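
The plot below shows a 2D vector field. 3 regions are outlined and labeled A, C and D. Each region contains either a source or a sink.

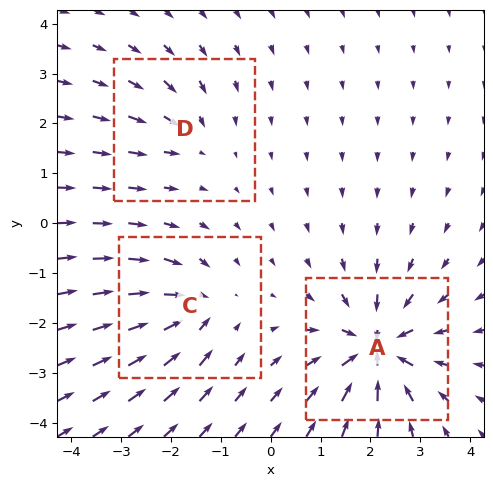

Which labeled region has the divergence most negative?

Divergence at each region's feature centre — A: about -6, C: about -4, D: about -2. Region A is most negative.

A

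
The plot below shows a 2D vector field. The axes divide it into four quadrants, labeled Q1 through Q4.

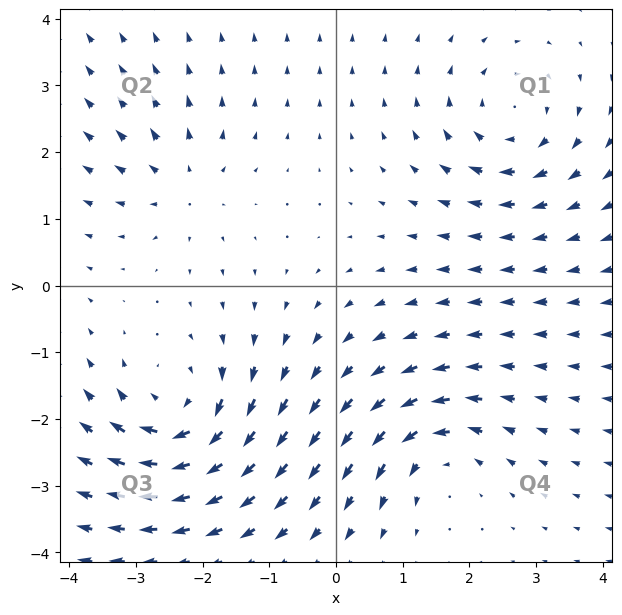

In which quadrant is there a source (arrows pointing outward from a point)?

The source sits at approximately (-2.3, 1.5), which lies in quadrant Q2. The divergence there is about +3, positive as expected for a source.

Q2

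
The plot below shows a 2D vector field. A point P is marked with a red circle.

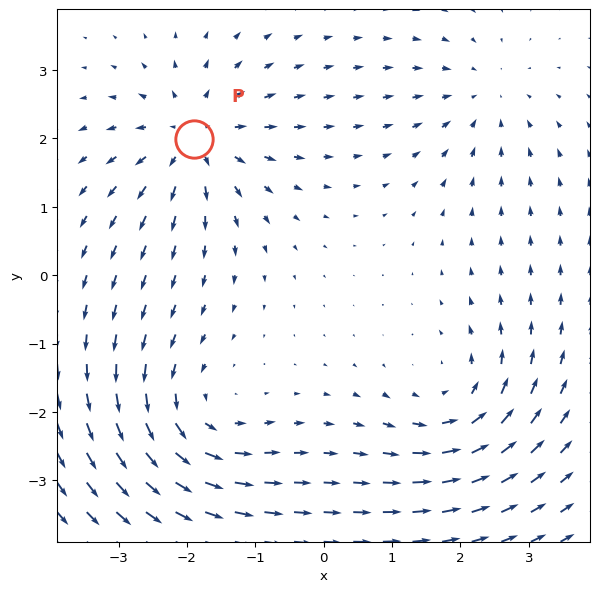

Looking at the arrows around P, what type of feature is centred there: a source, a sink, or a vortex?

At P (-1.9, 2.0) the arrows spread outward. Divergence about +6, curl ≈0 — positive divergence with near-zero curl is a source.

source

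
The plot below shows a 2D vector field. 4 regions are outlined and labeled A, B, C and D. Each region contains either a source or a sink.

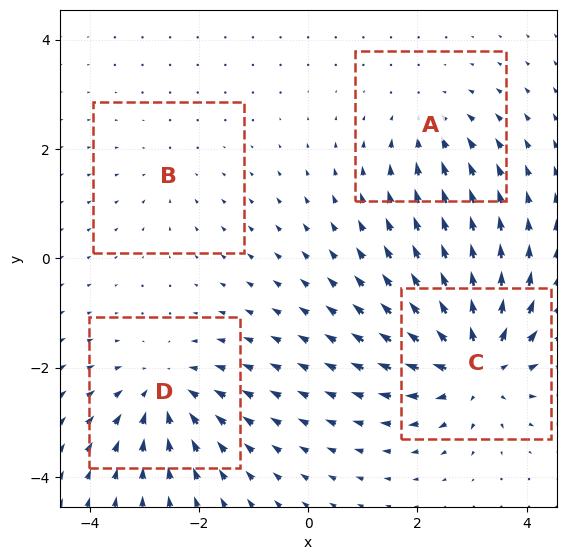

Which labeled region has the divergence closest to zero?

Divergence at each region's feature centre — A: about -3, B: about -2, C: about +7, D: about -5. Region B is closest to zero.

B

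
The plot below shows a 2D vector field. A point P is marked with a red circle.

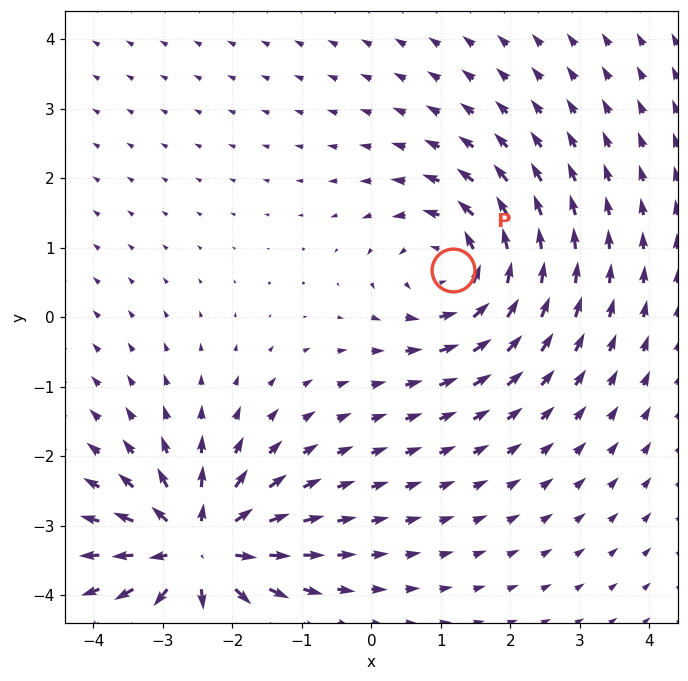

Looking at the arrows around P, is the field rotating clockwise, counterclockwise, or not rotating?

Near P at (1.2, 0.7) the arrows circulate counterclockwise. The curl (z-component) there is about +4; positive curl means counterclockwise rotation.

counterclockwise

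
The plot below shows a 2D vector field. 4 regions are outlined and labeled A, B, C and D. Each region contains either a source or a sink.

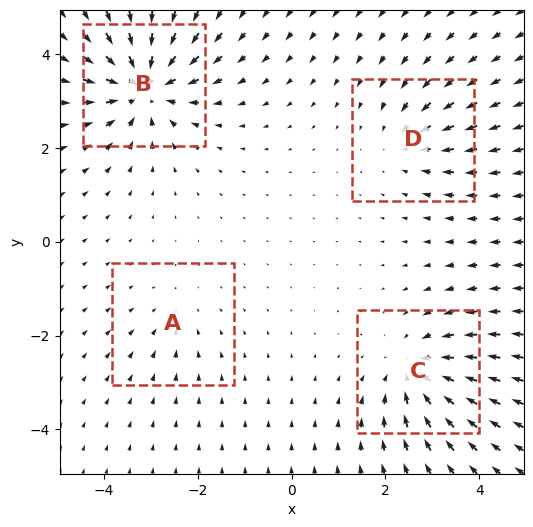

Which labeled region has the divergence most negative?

B

Divergence at each region's feature centre — A: about -2, B: about -8, C: about -6, D: about -4. Region B is most negative.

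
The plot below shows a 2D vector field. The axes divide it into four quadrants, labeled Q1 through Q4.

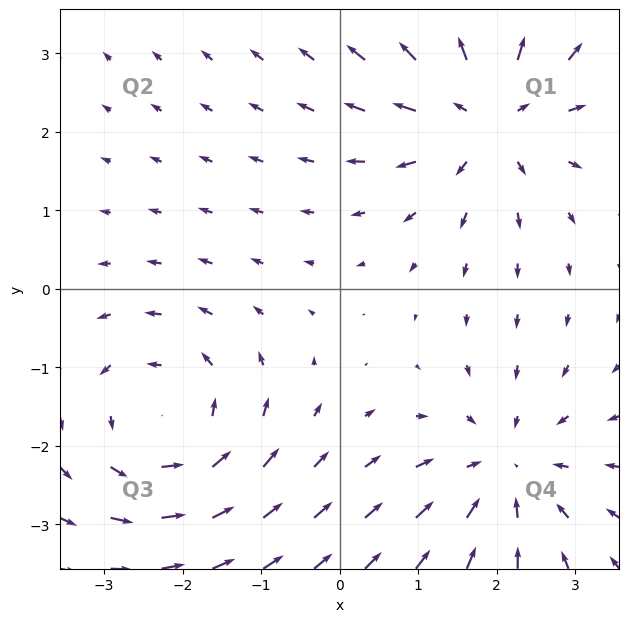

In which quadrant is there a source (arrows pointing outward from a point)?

Q1

The source sits at approximately (1.9, 2.2), which lies in quadrant Q1. The divergence there is about +4, positive as expected for a source.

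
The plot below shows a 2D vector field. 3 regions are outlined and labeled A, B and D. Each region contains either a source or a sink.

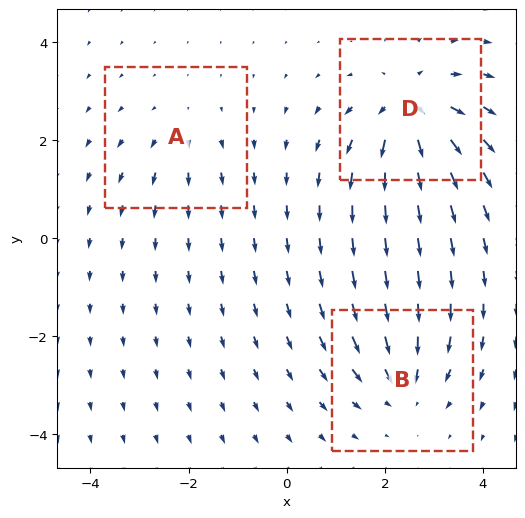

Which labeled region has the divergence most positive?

Divergence at each region's feature centre — A: about +2, B: about -4, D: about +5. Region D is most positive.

D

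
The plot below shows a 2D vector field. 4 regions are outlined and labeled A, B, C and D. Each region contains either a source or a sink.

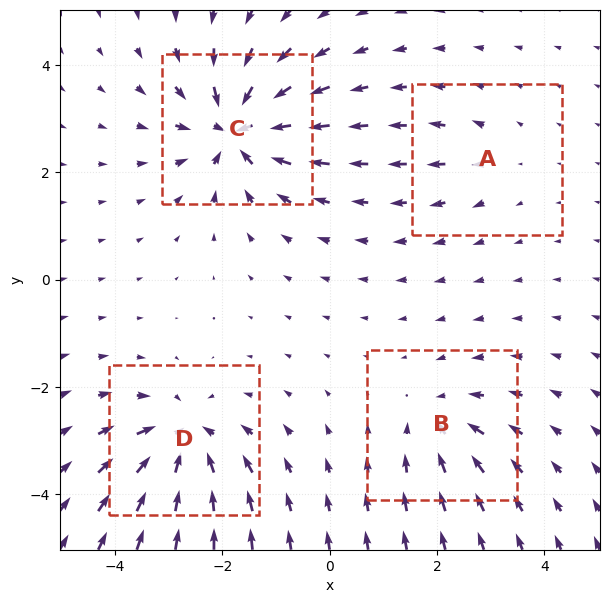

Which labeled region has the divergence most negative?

Divergence at each region's feature centre — A: about +2, B: about -4, C: about -8, D: about -6. Region C is most negative.

C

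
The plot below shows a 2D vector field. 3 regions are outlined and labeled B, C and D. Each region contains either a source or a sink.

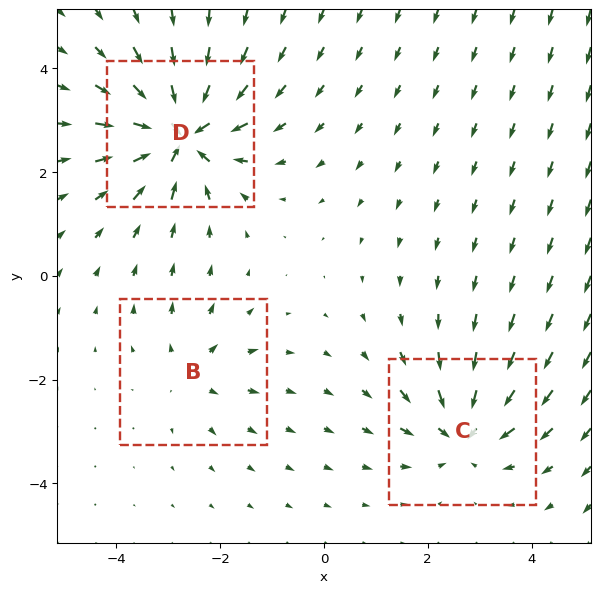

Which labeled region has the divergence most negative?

Divergence at each region's feature centre — B: about +3, C: about -4, D: about -6. Region D is most negative.

D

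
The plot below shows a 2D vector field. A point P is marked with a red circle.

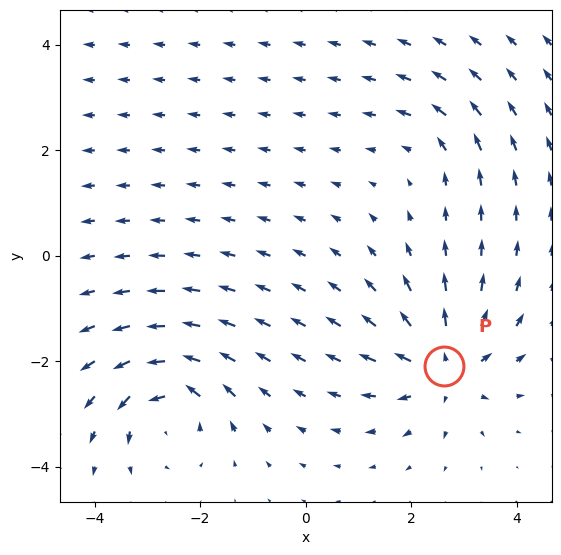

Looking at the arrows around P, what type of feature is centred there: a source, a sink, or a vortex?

source

At P (2.6, -2.1) the arrows spread outward. Divergence about +6, curl ≈0 — positive divergence with near-zero curl is a source.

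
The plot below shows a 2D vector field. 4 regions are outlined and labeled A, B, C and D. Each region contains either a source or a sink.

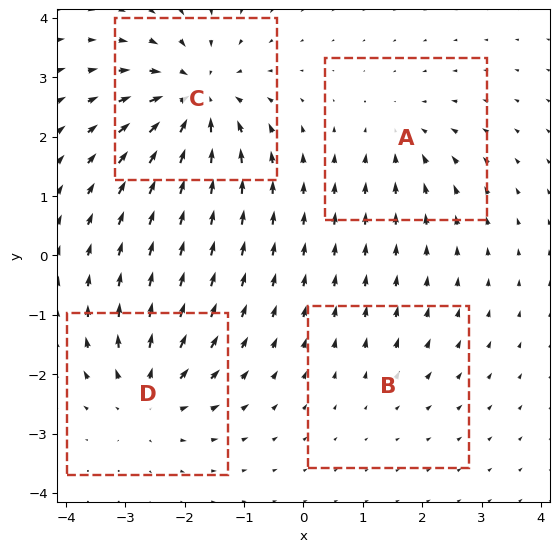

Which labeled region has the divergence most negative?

Divergence at each region's feature centre — A: about -4, B: about +2, C: about -8, D: about +6. Region C is most negative.

C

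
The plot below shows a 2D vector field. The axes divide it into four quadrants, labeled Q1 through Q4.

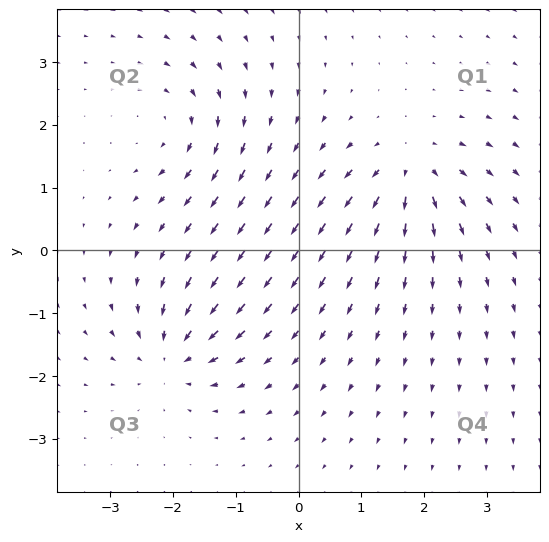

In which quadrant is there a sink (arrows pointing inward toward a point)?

Q3

The sink sits at approximately (-2.0, -1.7), which lies in quadrant Q3. The divergence there is about -6, negative as expected for a sink.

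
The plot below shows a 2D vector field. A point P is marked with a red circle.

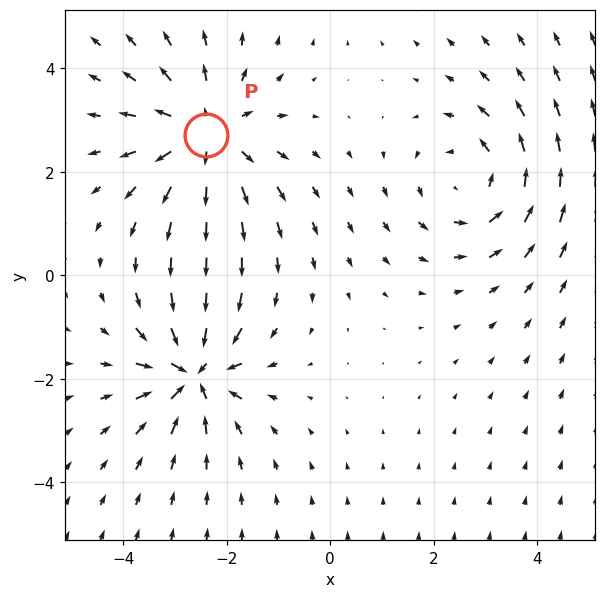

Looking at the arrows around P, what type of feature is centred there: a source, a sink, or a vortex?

source

At P (-2.4, 2.7) the arrows spread outward. Divergence about +4, curl ≈0 — positive divergence with near-zero curl is a source.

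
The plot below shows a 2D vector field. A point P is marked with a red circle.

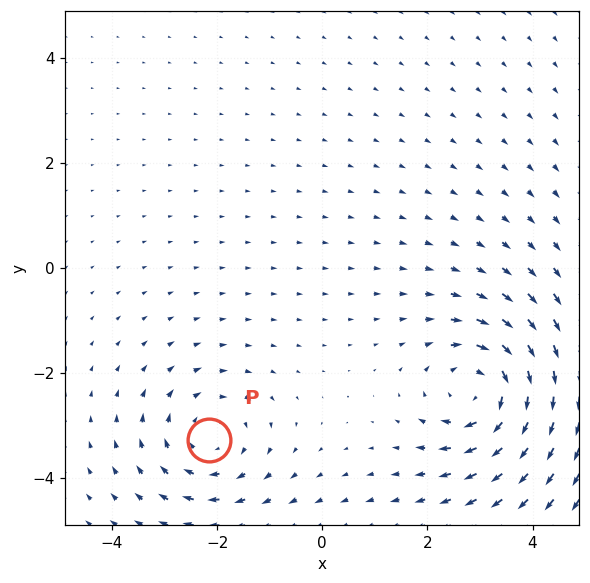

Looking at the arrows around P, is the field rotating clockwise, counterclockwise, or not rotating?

Near P at (-2.2, -3.3) the arrows circulate clockwise. The curl (z-component) there is about -3; negative curl means clockwise rotation.

clockwise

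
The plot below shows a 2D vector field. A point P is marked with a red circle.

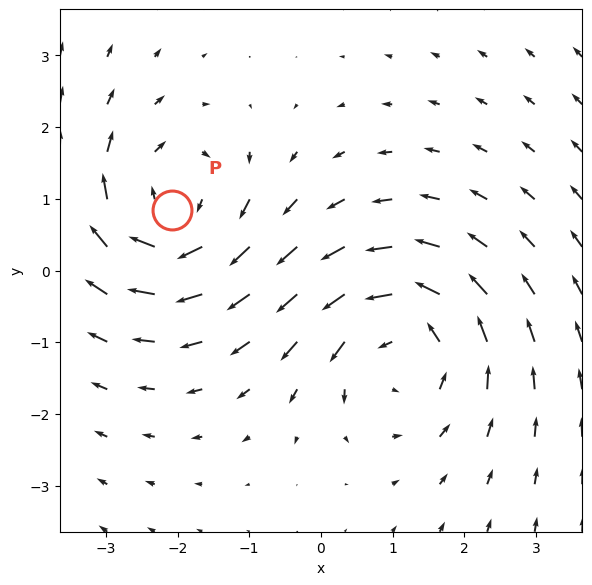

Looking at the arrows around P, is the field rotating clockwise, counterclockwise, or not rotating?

clockwise

Near P at (-2.1, 0.8) the arrows circulate clockwise. The curl (z-component) there is about -4; negative curl means clockwise rotation.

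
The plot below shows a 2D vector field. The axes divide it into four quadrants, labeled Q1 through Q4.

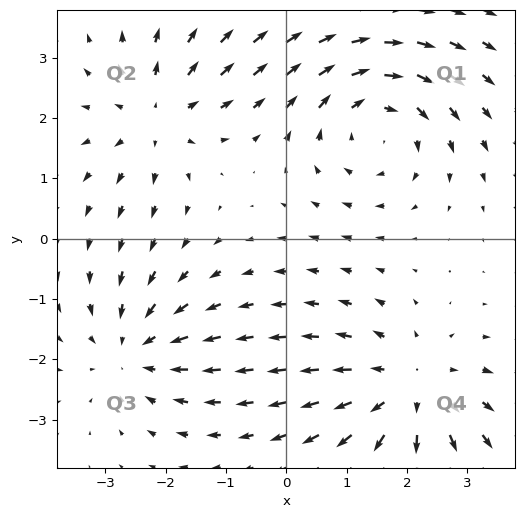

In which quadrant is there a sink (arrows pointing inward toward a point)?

The sink sits at approximately (-2.5, -1.8), which lies in quadrant Q3. The divergence there is about -3, negative as expected for a sink.

Q3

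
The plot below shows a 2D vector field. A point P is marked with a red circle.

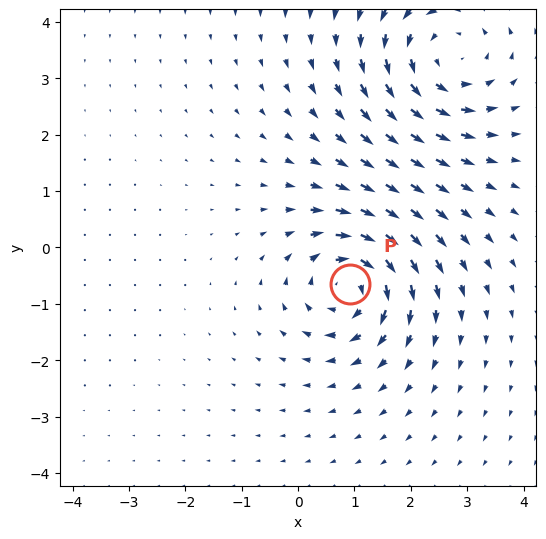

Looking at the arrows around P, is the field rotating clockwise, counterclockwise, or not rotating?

clockwise

Near P at (0.9, -0.6) the arrows circulate clockwise. The curl (z-component) there is about -6; negative curl means clockwise rotation.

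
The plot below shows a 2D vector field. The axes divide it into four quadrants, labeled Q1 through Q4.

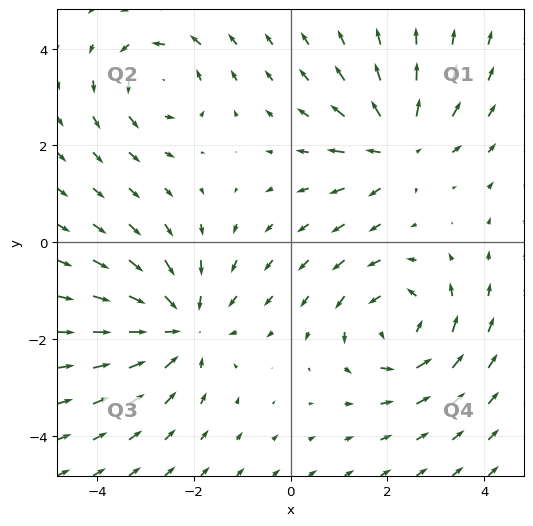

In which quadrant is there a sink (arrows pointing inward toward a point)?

The sink sits at approximately (-2.3, -1.7), which lies in quadrant Q3. The divergence there is about -4, negative as expected for a sink.

Q3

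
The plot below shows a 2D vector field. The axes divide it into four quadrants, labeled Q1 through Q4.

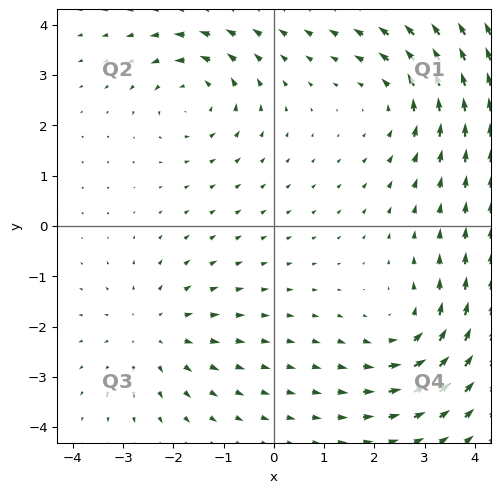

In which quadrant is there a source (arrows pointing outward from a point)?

Q3

The source sits at approximately (-2.4, -2.1), which lies in quadrant Q3. The divergence there is about +3, positive as expected for a source.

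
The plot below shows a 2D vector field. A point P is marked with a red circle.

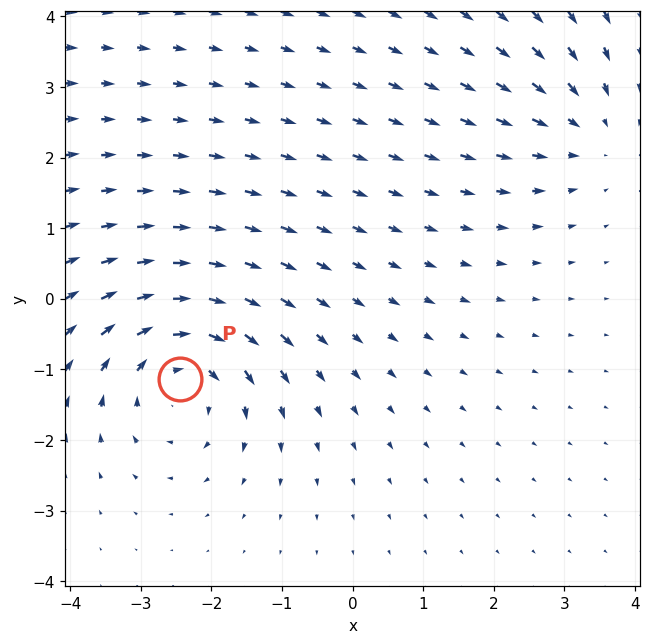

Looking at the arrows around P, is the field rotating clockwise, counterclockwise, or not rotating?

Near P at (-2.4, -1.1) the arrows circulate clockwise. The curl (z-component) there is about -4; negative curl means clockwise rotation.

clockwise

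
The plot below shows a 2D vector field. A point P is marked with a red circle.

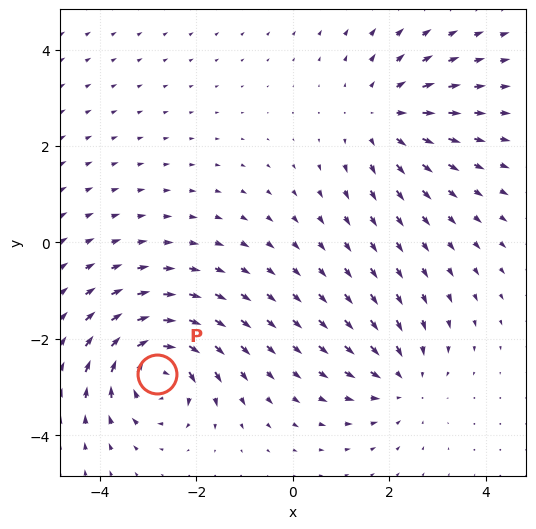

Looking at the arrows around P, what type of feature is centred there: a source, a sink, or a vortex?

vortex

At P (-2.8, -2.7) the arrows circulate clockwise. Divergence ≈0, curl about -6 — near-zero divergence with nonzero curl is a vortex.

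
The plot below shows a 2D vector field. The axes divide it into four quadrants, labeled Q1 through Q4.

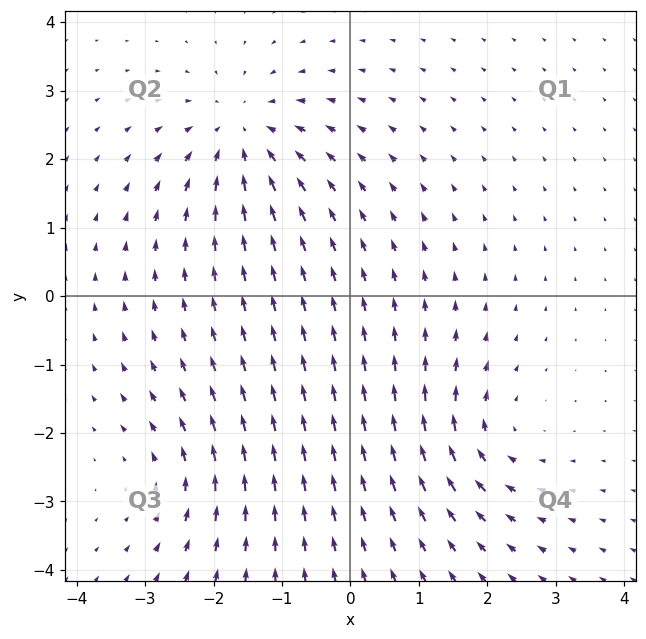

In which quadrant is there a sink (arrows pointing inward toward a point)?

Q2

The sink sits at approximately (-1.6, 2.3), which lies in quadrant Q2. The divergence there is about -5, negative as expected for a sink.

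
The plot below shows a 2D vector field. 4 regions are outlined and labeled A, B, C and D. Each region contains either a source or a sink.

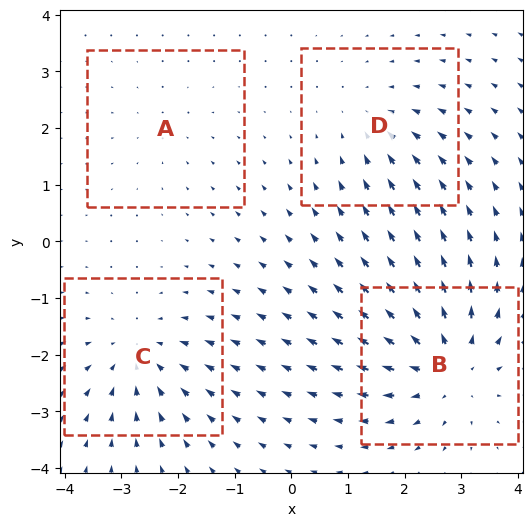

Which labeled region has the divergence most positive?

Divergence at each region's feature centre — A: about -2, B: about +6, C: about -4, D: about -3. Region B is most positive.

B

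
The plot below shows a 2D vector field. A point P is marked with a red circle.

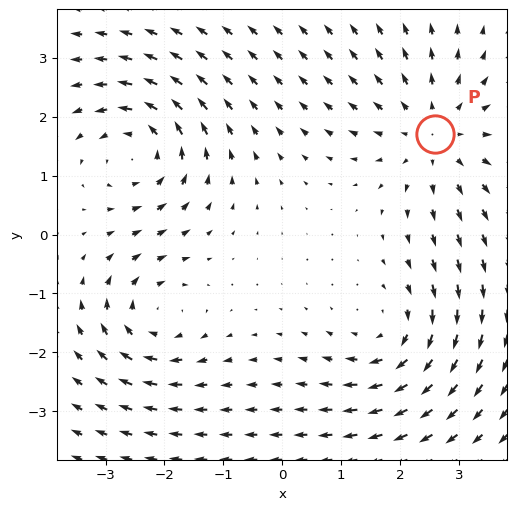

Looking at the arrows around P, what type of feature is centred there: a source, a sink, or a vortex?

At P (2.6, 1.7) the arrows spread outward. Divergence about +3, curl ≈0 — positive divergence with near-zero curl is a source.

source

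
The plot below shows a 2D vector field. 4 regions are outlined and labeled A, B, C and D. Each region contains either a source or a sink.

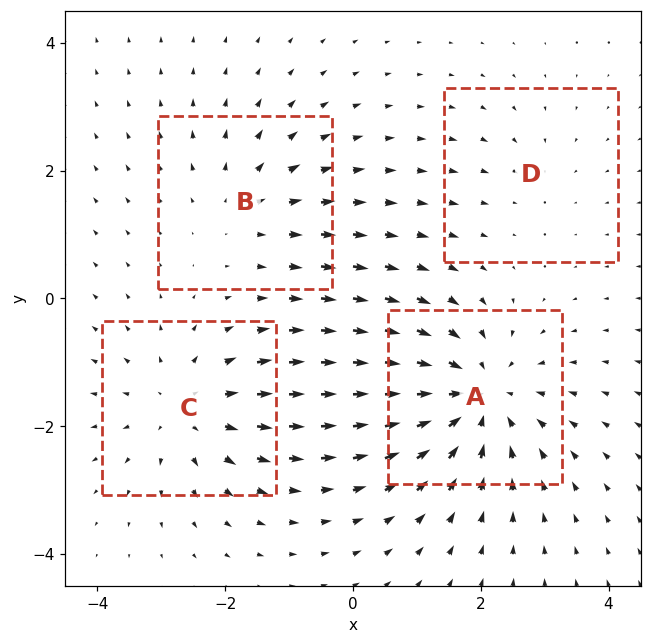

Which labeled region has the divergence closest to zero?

Divergence at each region's feature centre — A: about -6, B: about +3, C: about +4, D: about -2. Region D is closest to zero.

D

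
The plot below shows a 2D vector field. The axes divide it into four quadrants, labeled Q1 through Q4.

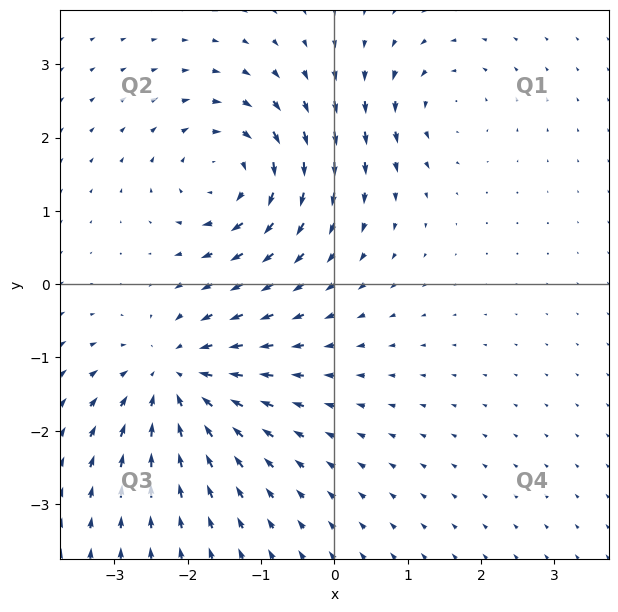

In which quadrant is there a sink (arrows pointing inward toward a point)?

The sink sits at approximately (-2.1, -1.3), which lies in quadrant Q3. The divergence there is about -5, negative as expected for a sink.

Q3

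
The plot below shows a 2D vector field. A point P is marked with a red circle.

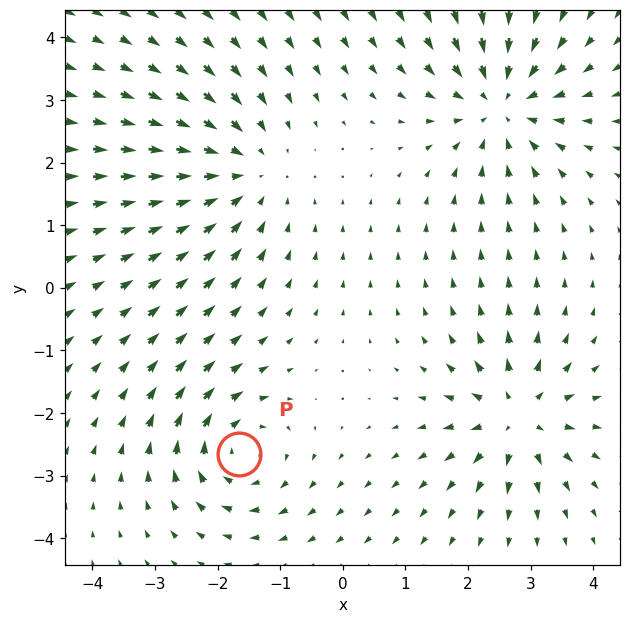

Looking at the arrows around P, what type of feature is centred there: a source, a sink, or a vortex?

At P (-1.7, -2.7) the arrows circulate clockwise. Divergence ≈0, curl about -5 — near-zero divergence with nonzero curl is a vortex.

vortex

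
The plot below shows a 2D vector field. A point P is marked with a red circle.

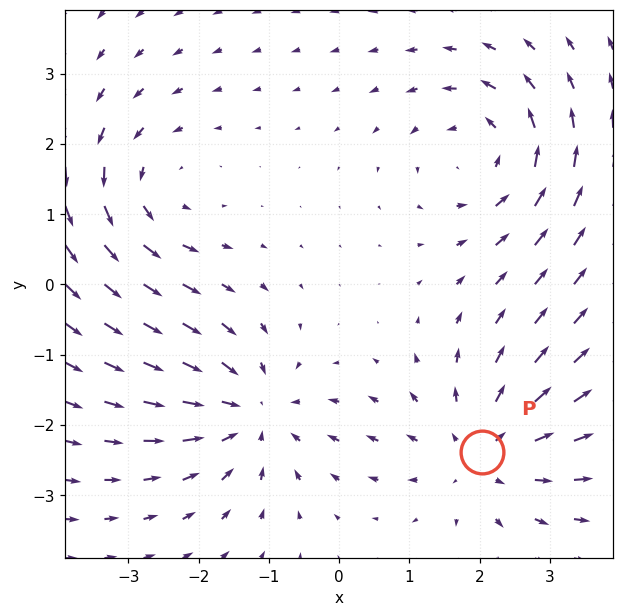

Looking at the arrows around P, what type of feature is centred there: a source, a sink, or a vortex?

source

At P (2.0, -2.4) the arrows spread outward. Divergence about +4, curl ≈0 — positive divergence with near-zero curl is a source.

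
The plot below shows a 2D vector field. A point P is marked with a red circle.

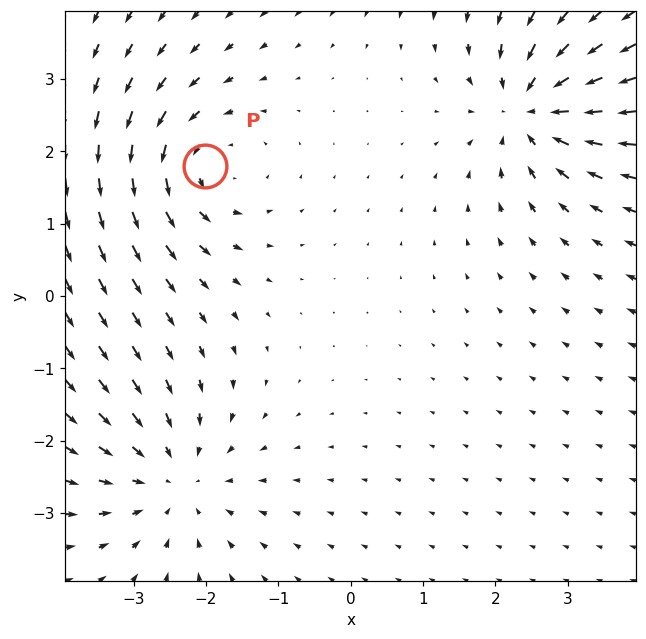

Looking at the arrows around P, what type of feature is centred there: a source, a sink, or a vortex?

vortex

At P (-2.0, 1.8) the arrows circulate counterclockwise. Divergence ≈0, curl about +5 — near-zero divergence with nonzero curl is a vortex.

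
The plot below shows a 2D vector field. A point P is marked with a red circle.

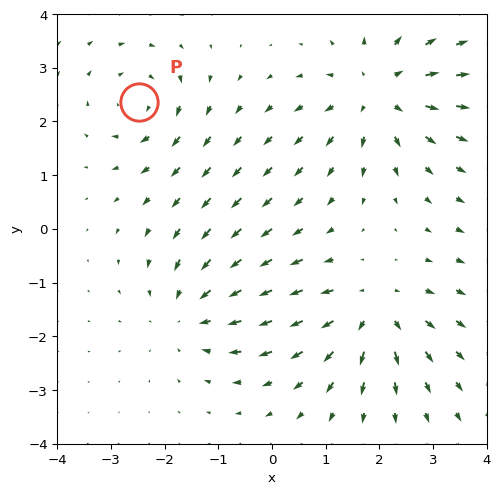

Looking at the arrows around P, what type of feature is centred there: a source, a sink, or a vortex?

At P (-2.5, 2.4) the arrows circulate clockwise. Divergence ≈0, curl about -4 — near-zero divergence with nonzero curl is a vortex.

vortex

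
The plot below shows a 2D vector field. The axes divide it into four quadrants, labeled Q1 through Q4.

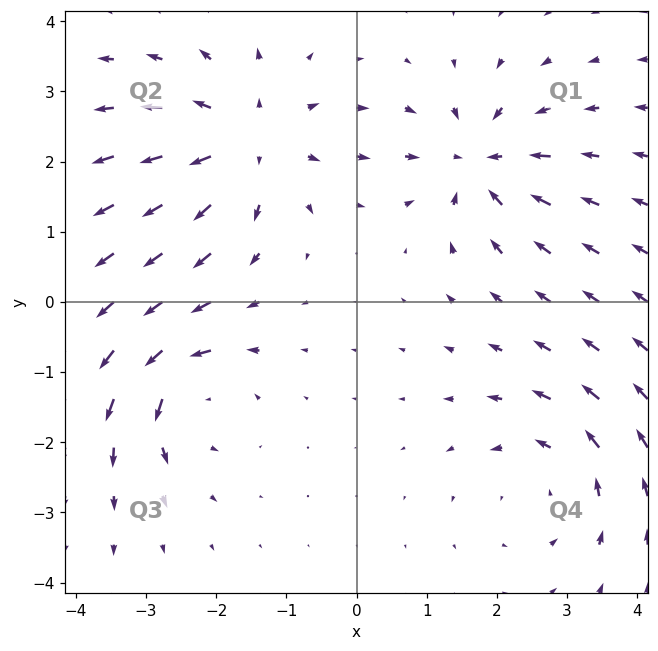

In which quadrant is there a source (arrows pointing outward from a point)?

The source sits at approximately (-1.6, 2.3), which lies in quadrant Q2. The divergence there is about +5, positive as expected for a source.

Q2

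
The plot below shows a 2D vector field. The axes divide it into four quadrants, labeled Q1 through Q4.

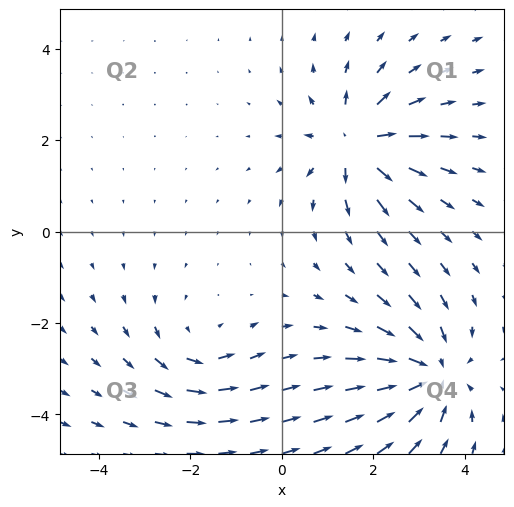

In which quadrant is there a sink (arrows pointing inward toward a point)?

Q4

The sink sits at approximately (3.3, -3.1), which lies in quadrant Q4. The divergence there is about -5, negative as expected for a sink.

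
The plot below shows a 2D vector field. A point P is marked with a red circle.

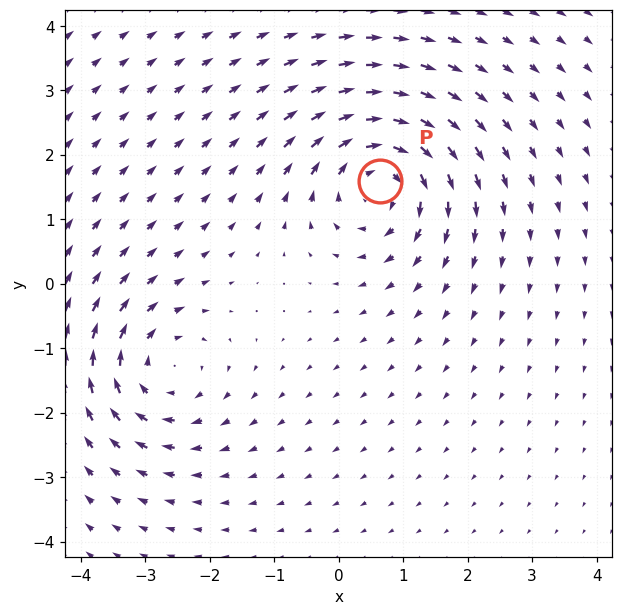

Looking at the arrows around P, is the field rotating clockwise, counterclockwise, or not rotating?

Near P at (0.6, 1.6) the arrows circulate clockwise. The curl (z-component) there is about -5; negative curl means clockwise rotation.

clockwise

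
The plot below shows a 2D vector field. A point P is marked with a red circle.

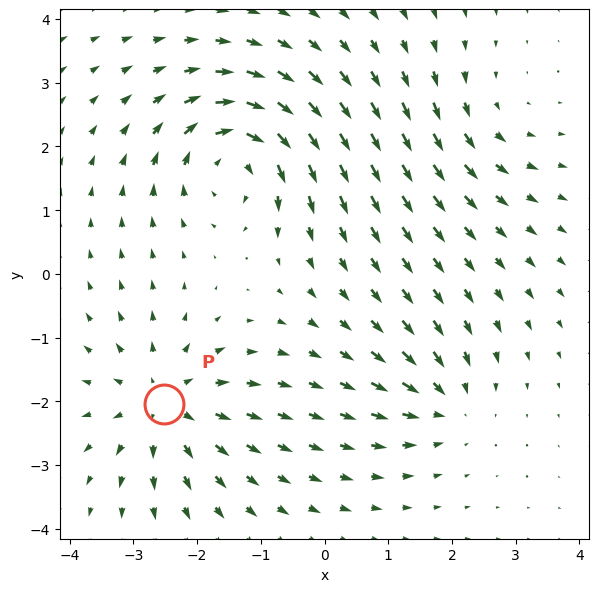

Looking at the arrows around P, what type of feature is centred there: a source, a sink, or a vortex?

source

At P (-2.5, -2.0) the arrows spread outward. Divergence about +5, curl ≈0 — positive divergence with near-zero curl is a source.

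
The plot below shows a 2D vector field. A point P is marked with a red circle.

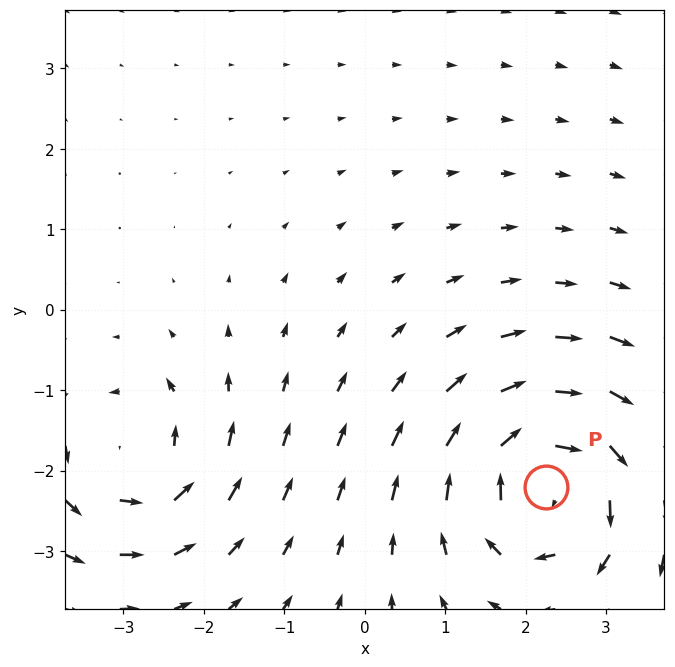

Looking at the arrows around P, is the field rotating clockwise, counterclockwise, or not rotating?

clockwise

Near P at (2.2, -2.2) the arrows circulate clockwise. The curl (z-component) there is about -5; negative curl means clockwise rotation.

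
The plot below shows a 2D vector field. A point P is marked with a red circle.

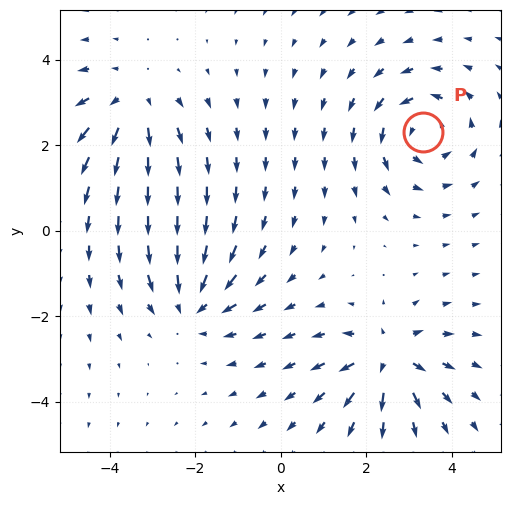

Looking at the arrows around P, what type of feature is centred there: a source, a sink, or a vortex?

At P (3.3, 2.3) the arrows circulate counterclockwise. Divergence ≈0, curl about +5 — near-zero divergence with nonzero curl is a vortex.

vortex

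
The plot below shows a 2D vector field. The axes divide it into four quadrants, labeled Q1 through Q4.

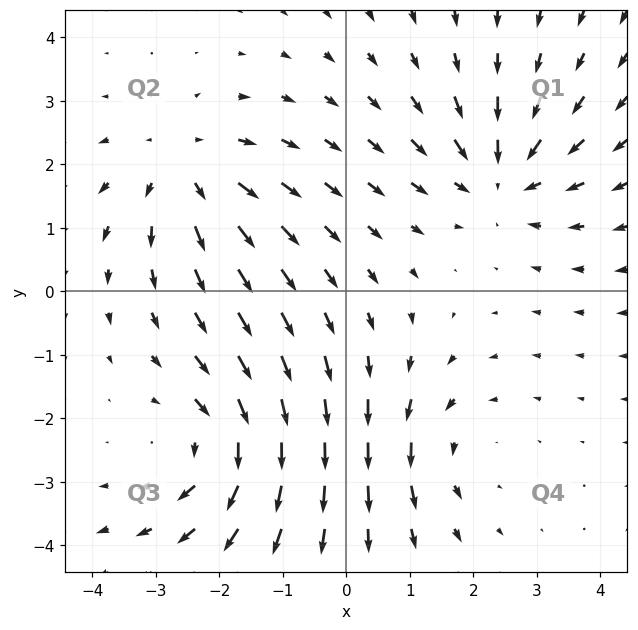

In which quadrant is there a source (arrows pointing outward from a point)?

The source sits at approximately (-2.6, 1.9), which lies in quadrant Q2. The divergence there is about +4, positive as expected for a source.

Q2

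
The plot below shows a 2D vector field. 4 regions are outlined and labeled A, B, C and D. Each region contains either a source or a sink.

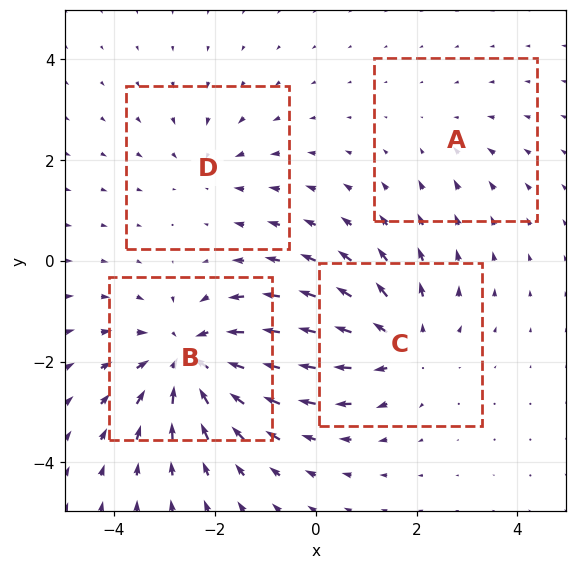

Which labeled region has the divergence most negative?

Divergence at each region's feature centre — A: about -2, B: about -6, C: about +4, D: about -3. Region B is most negative.

B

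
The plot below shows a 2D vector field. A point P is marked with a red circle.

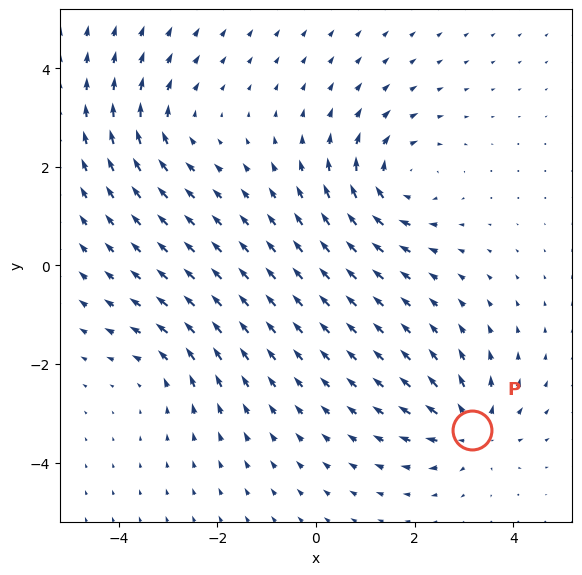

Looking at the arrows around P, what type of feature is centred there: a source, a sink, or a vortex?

At P (3.2, -3.3) the arrows spread outward. Divergence about +5, curl ≈0 — positive divergence with near-zero curl is a source.

source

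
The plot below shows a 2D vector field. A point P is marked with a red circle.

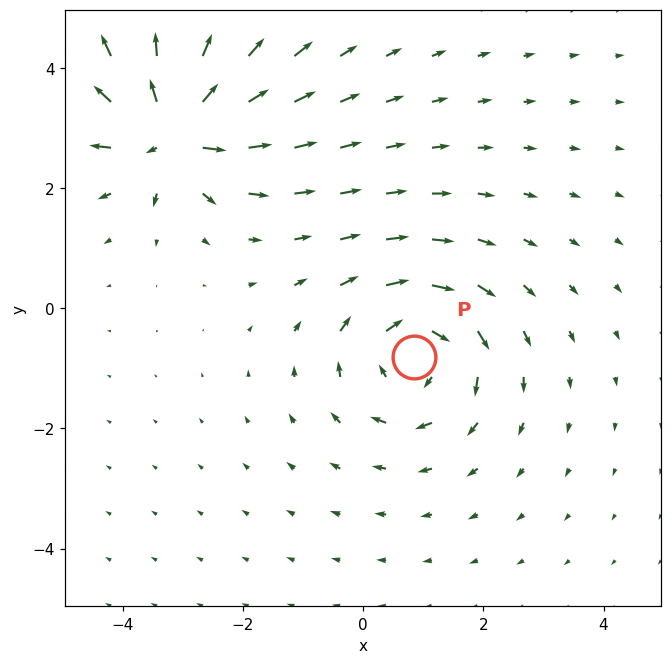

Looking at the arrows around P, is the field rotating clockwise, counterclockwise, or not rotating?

clockwise

Near P at (0.8, -0.8) the arrows circulate clockwise. The curl (z-component) there is about -4; negative curl means clockwise rotation.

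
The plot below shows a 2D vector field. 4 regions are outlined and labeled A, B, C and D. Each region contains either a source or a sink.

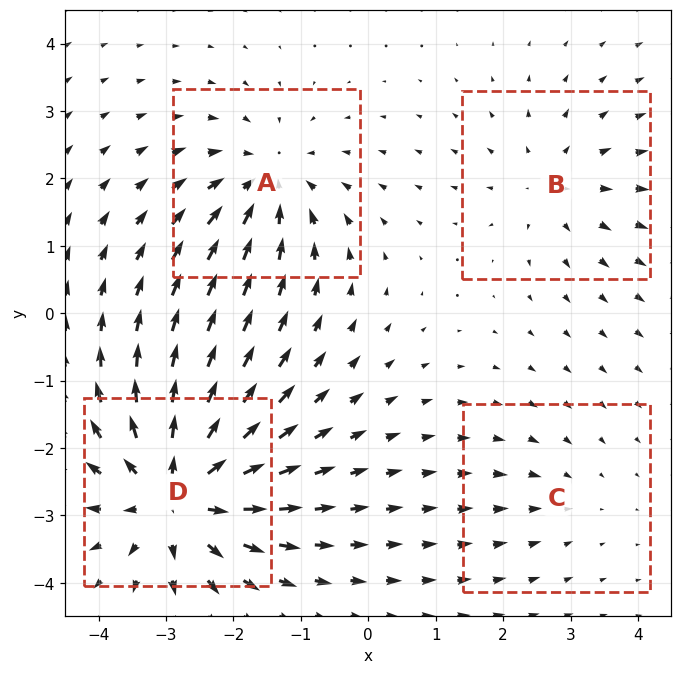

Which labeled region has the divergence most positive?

Divergence at each region's feature centre — A: about -5, B: about +3, C: about -2, D: about +7. Region D is most positive.

D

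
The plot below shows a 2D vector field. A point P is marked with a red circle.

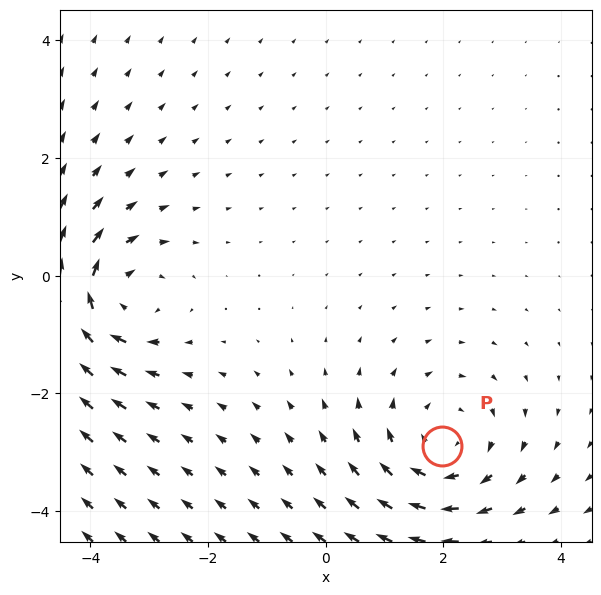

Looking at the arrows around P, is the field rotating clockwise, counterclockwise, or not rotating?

Near P at (2.0, -2.9) the arrows circulate clockwise. The curl (z-component) there is about -4; negative curl means clockwise rotation.

clockwise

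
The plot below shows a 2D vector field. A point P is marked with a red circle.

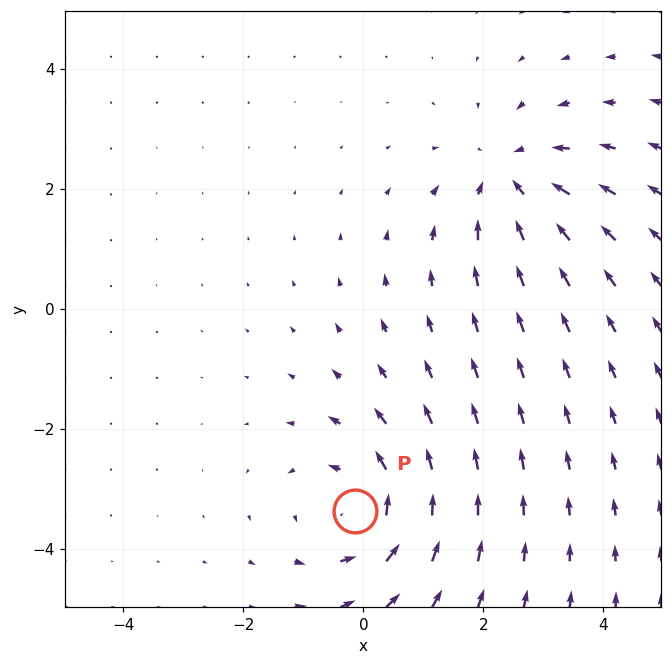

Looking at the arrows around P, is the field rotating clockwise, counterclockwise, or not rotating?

counterclockwise

Near P at (-0.1, -3.4) the arrows circulate counterclockwise. The curl (z-component) there is about +4; positive curl means counterclockwise rotation.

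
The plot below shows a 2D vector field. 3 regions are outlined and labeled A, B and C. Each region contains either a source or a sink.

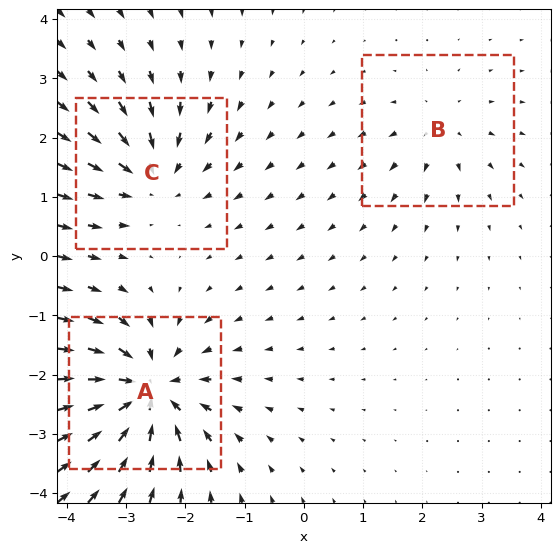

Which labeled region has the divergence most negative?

Divergence at each region's feature centre — A: about -6, B: about +2, C: about -4. Region A is most negative.

A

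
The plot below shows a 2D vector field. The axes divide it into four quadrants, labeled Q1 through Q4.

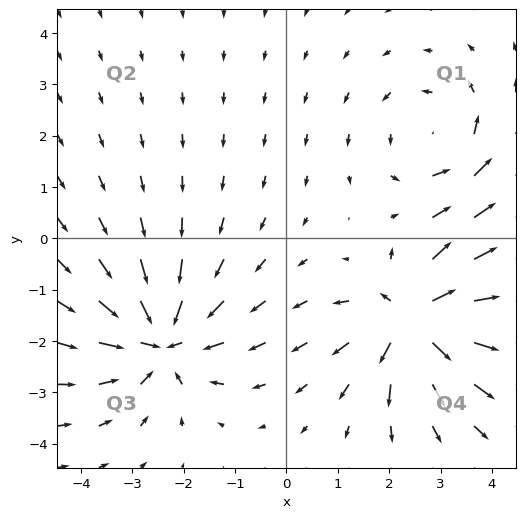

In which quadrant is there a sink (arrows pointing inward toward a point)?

Q3

The sink sits at approximately (-2.4, -2.0), which lies in quadrant Q3. The divergence there is about -4, negative as expected for a sink.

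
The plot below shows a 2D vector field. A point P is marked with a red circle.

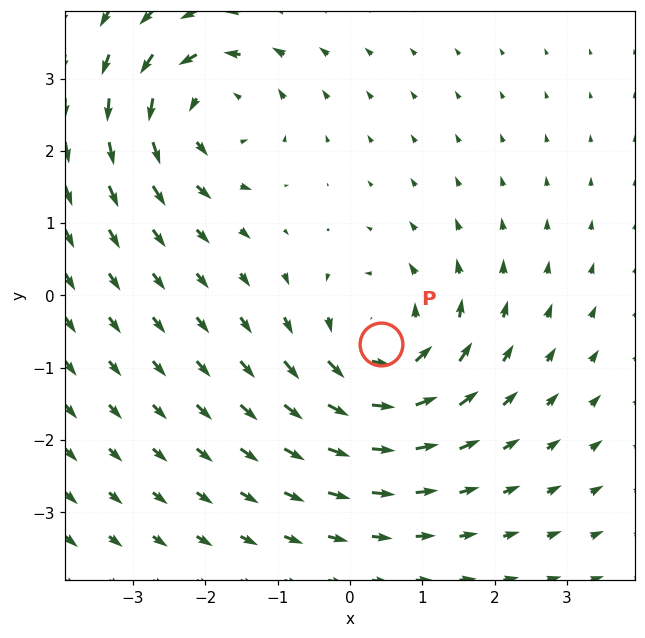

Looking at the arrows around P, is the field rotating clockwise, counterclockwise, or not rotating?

Near P at (0.4, -0.7) the arrows circulate counterclockwise. The curl (z-component) there is about +3; positive curl means counterclockwise rotation.

counterclockwise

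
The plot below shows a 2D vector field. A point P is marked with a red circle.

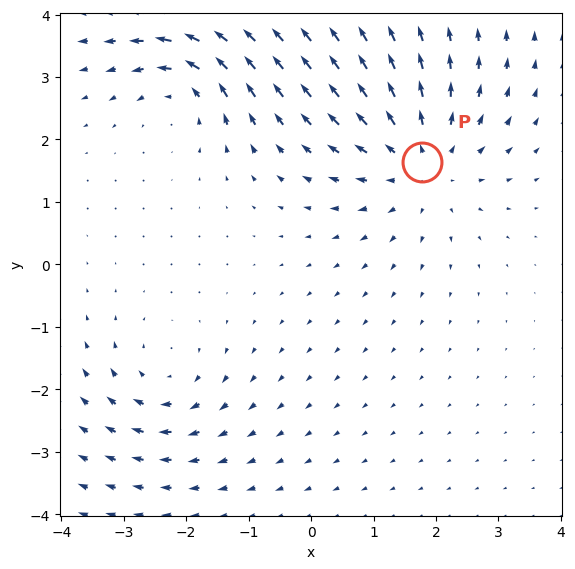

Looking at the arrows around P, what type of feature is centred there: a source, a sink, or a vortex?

At P (1.8, 1.6) the arrows spread outward. Divergence about +4, curl ≈0 — positive divergence with near-zero curl is a source.

source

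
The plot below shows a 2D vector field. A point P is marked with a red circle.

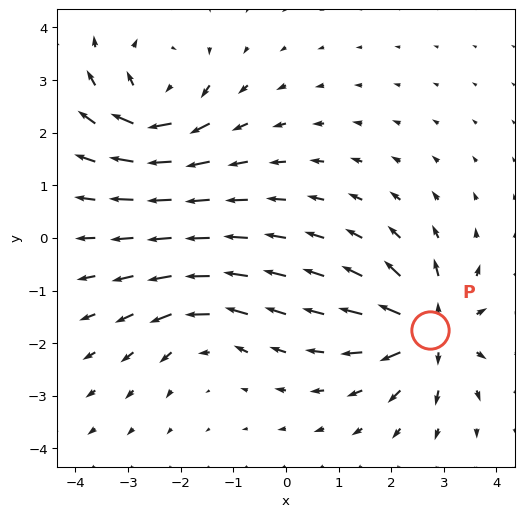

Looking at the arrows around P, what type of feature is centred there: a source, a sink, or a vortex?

source

At P (2.7, -1.7) the arrows spread outward. Divergence about +7, curl ≈0 — positive divergence with near-zero curl is a source.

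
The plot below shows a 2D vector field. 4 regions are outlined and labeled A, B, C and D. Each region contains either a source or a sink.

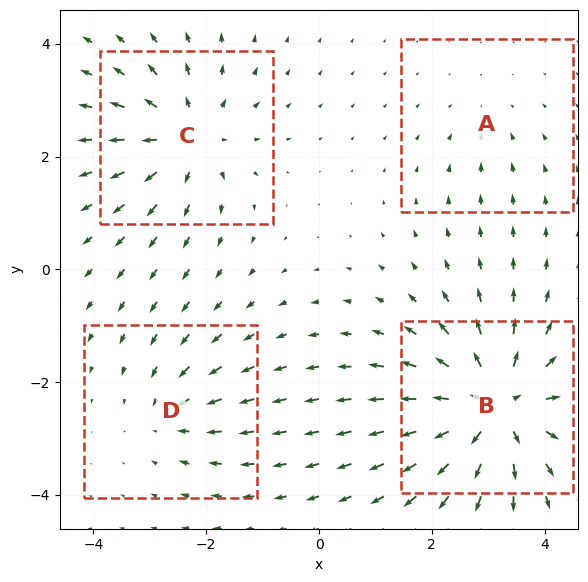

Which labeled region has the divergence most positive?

B

Divergence at each region's feature centre — A: about -2, B: about +8, C: about +5, D: about -3. Region B is most positive.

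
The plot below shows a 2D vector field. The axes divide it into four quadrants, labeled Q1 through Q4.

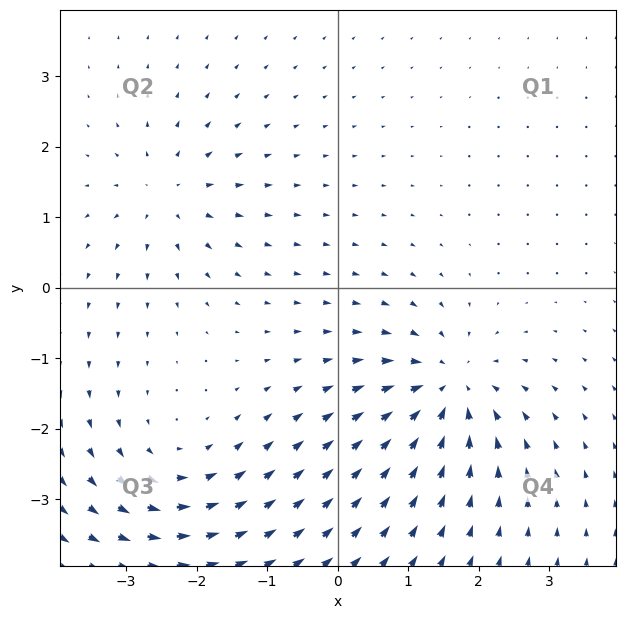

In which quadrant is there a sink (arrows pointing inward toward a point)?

Q4

The sink sits at approximately (1.6, -1.4), which lies in quadrant Q4. The divergence there is about -6, negative as expected for a sink.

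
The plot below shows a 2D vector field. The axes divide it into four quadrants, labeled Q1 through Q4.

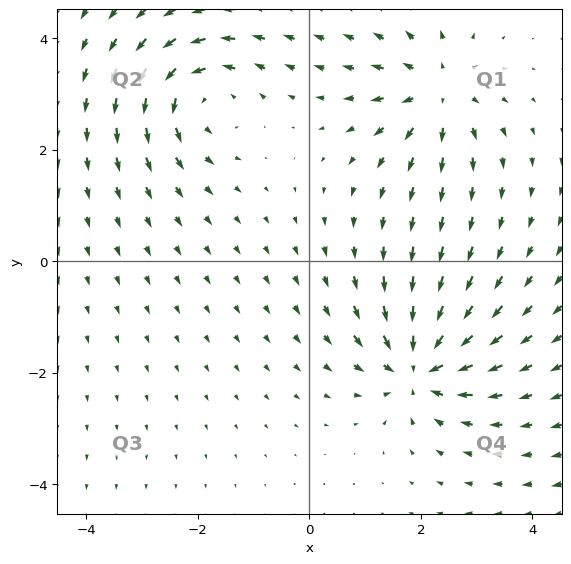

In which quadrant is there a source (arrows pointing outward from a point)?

Q1

The source sits at approximately (2.3, 3.0), which lies in quadrant Q1. The divergence there is about +5, positive as expected for a source.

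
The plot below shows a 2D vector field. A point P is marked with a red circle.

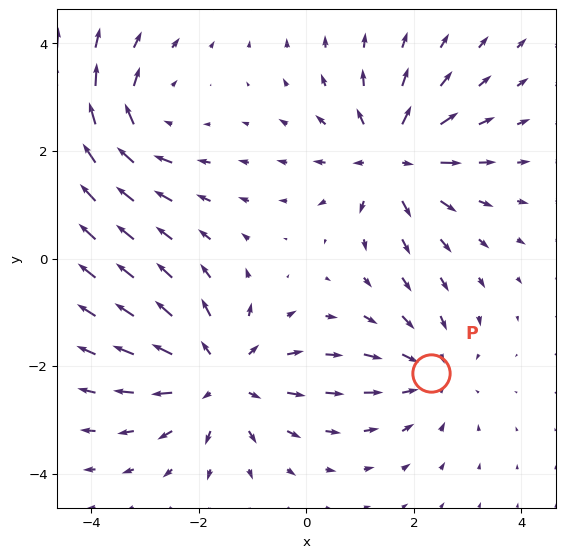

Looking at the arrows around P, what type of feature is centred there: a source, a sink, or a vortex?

At P (2.3, -2.1) the arrows converge inward. Divergence about -2, curl ≈0 — negative divergence with near-zero curl is a sink.

sink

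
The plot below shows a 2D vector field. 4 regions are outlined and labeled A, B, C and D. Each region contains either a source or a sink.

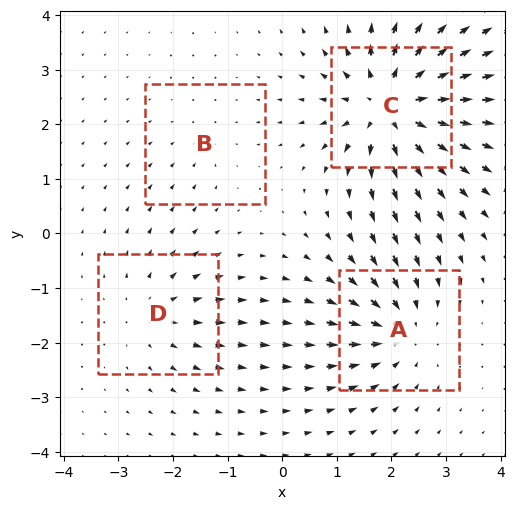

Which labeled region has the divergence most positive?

Divergence at each region's feature centre — A: about -5, B: about -2, C: about +8, D: about +4. Region C is most positive.

C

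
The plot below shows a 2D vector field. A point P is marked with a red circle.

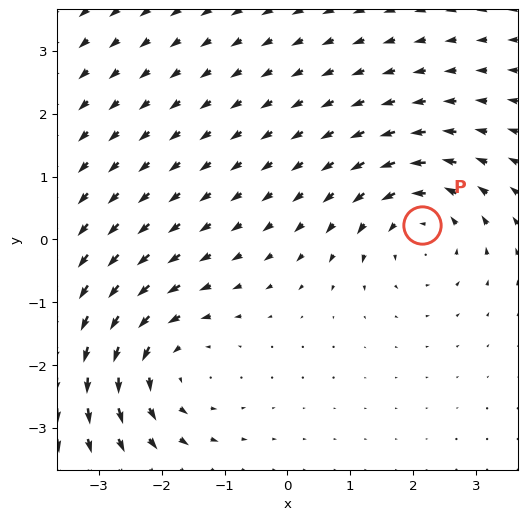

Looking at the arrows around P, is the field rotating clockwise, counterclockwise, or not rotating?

Near P at (2.1, 0.2) the arrows circulate counterclockwise. The curl (z-component) there is about +3; positive curl means counterclockwise rotation.

counterclockwise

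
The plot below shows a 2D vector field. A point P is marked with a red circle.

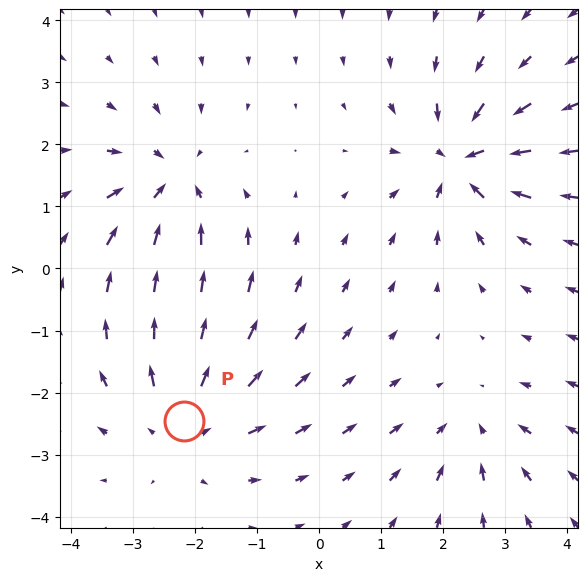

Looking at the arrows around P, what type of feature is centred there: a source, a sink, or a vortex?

At P (-2.2, -2.5) the arrows spread outward. Divergence about +4, curl ≈0 — positive divergence with near-zero curl is a source.

source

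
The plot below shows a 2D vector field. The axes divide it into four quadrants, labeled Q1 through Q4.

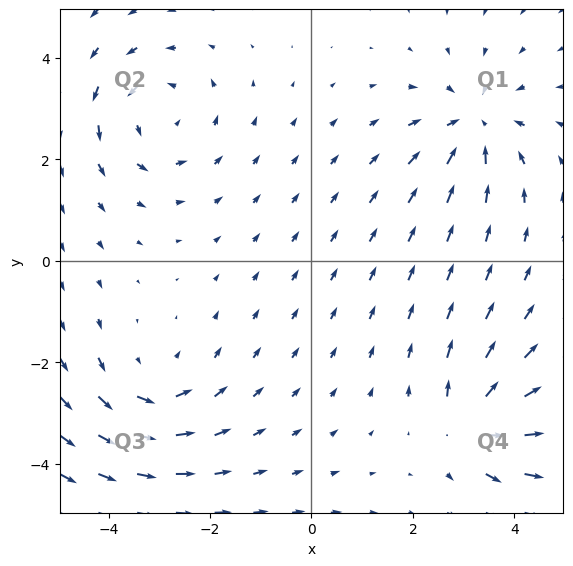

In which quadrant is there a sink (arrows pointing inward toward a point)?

The sink sits at approximately (3.2, 2.7), which lies in quadrant Q1. The divergence there is about -4, negative as expected for a sink.

Q1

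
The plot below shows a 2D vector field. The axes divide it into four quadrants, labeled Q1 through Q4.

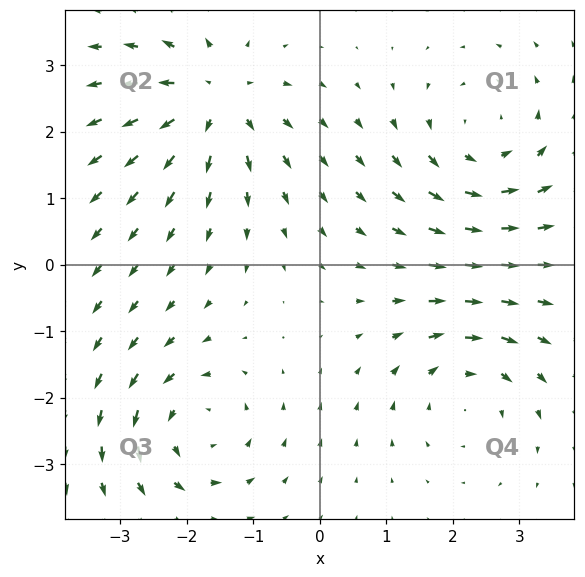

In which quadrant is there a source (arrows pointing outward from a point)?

Q2

The source sits at approximately (-1.6, 2.5), which lies in quadrant Q2. The divergence there is about +5, positive as expected for a source.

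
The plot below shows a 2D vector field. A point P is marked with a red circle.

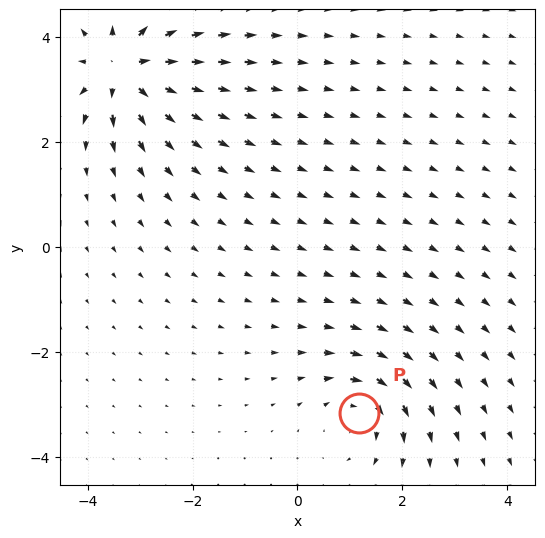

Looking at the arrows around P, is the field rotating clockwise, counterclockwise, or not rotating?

Near P at (1.2, -3.2) the arrows circulate clockwise. The curl (z-component) there is about -4; negative curl means clockwise rotation.

clockwise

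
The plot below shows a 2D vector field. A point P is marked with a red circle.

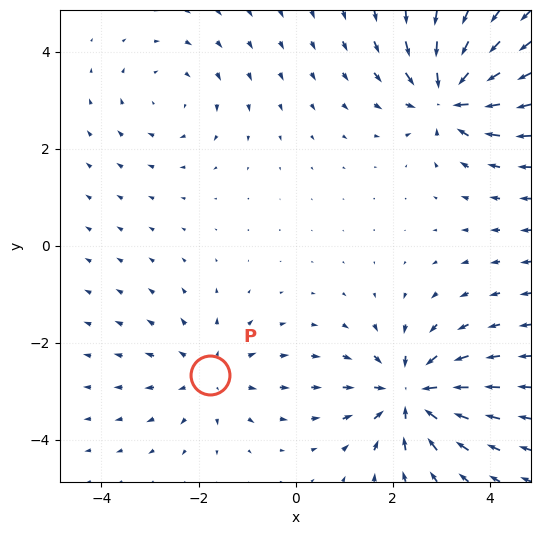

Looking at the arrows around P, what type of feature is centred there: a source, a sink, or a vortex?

At P (-1.8, -2.7) the arrows spread outward. Divergence about +3, curl ≈0 — positive divergence with near-zero curl is a source.

source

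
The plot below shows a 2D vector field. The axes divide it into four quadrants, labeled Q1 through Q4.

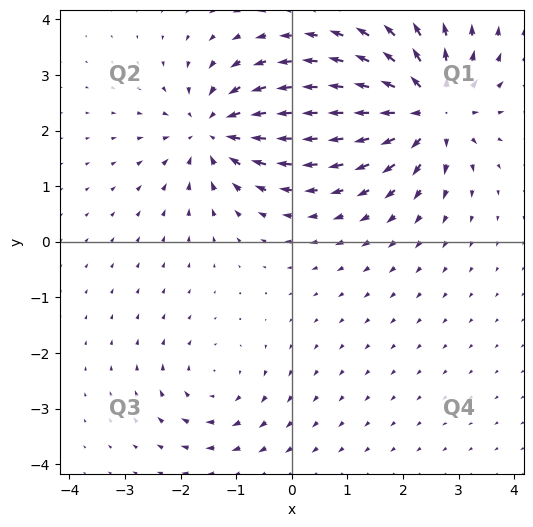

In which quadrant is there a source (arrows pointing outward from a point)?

Q1

The source sits at approximately (2.5, 2.4), which lies in quadrant Q1. The divergence there is about +6, positive as expected for a source.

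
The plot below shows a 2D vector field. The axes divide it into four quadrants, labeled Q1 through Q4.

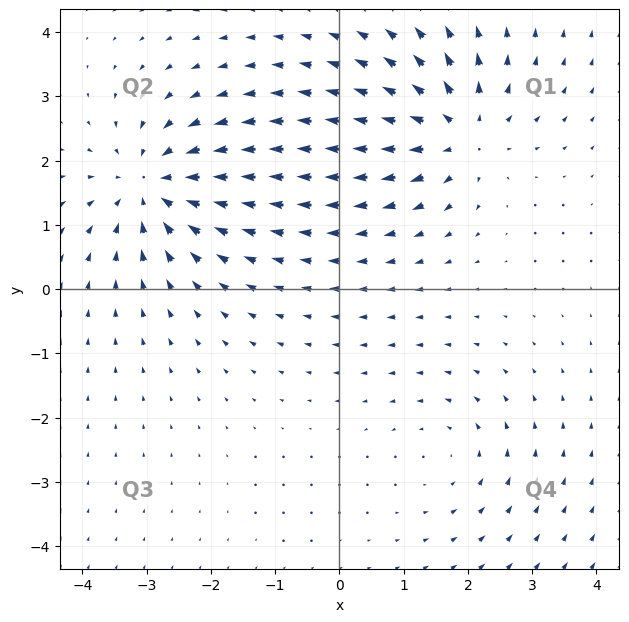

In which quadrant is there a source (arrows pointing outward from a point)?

The source sits at approximately (1.9, 2.4), which lies in quadrant Q1. The divergence there is about +6, positive as expected for a source.

Q1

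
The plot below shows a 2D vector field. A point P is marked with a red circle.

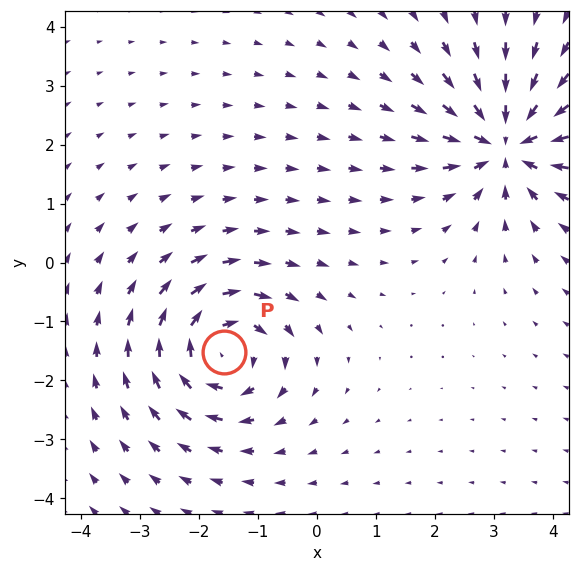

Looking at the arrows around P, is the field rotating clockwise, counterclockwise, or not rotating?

Near P at (-1.6, -1.5) the arrows circulate clockwise. The curl (z-component) there is about -6; negative curl means clockwise rotation.

clockwise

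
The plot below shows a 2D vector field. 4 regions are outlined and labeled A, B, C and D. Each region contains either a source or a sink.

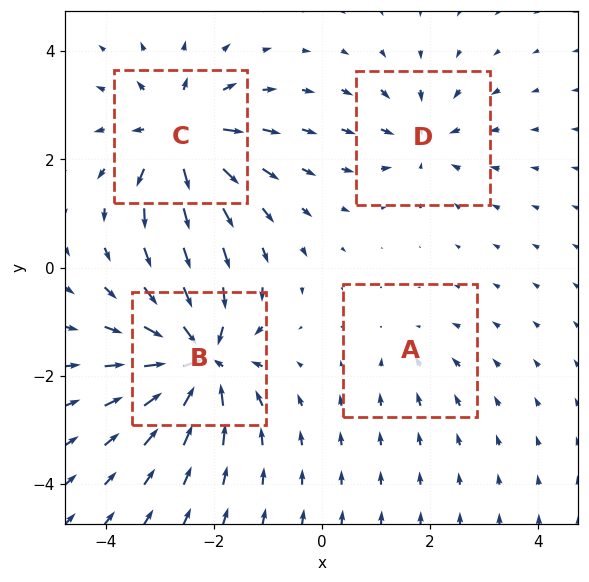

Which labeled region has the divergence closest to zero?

A

Divergence at each region's feature centre — A: about -2, B: about -8, C: about +7, D: about -4. Region A is closest to zero.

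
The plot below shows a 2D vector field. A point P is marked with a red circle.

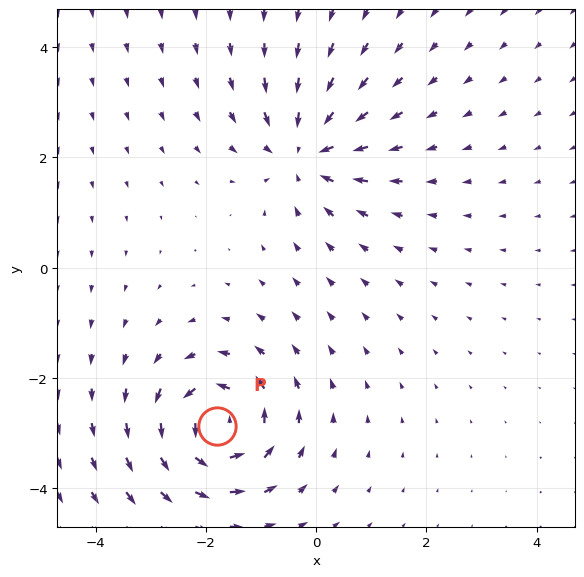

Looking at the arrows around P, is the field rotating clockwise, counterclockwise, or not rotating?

counterclockwise

Near P at (-1.8, -2.9) the arrows circulate counterclockwise. The curl (z-component) there is about +6; positive curl means counterclockwise rotation.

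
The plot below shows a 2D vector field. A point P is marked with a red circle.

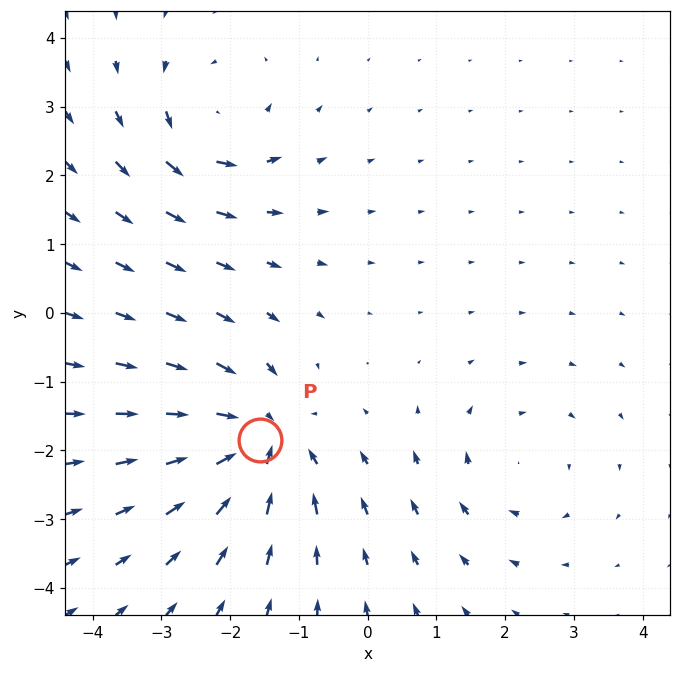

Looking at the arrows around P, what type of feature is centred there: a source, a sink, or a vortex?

At P (-1.6, -1.8) the arrows converge inward. Divergence about -5, curl ≈0 — negative divergence with near-zero curl is a sink.

sink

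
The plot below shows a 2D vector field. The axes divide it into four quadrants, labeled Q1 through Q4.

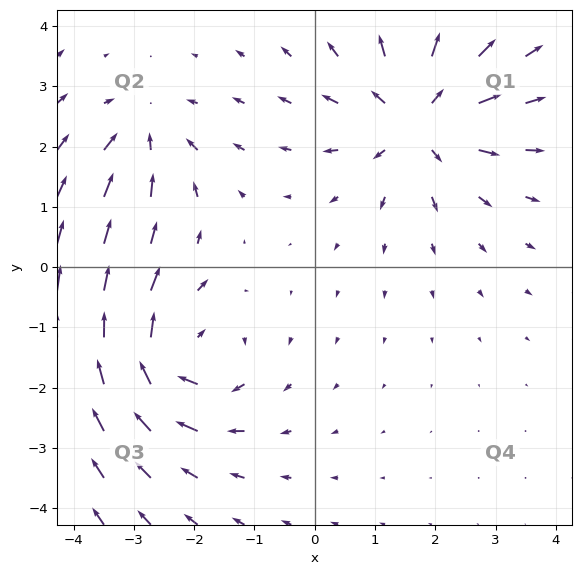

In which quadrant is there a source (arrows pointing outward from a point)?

Q1

The source sits at approximately (1.7, 2.4), which lies in quadrant Q1. The divergence there is about +5, positive as expected for a source.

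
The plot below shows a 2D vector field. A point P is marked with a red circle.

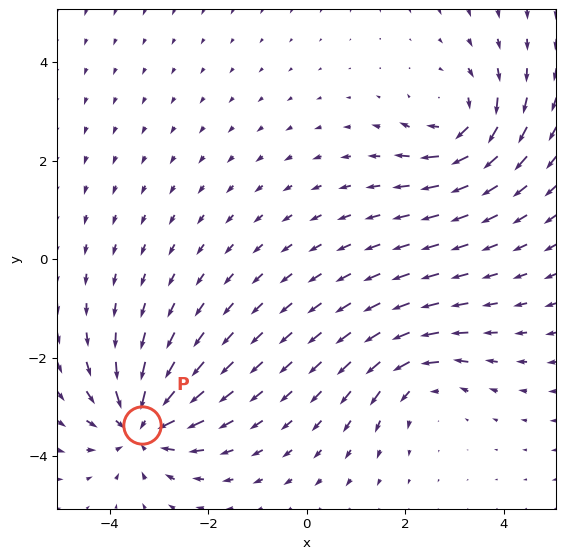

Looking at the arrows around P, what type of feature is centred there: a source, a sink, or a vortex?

sink

At P (-3.3, -3.4) the arrows converge inward. Divergence about -6, curl ≈0 — negative divergence with near-zero curl is a sink.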